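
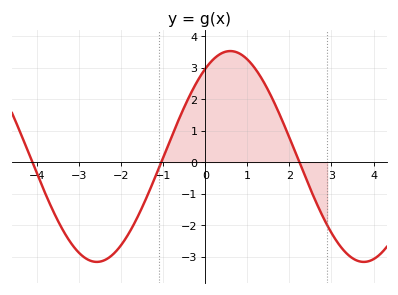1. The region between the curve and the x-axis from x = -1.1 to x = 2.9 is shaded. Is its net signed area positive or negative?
positive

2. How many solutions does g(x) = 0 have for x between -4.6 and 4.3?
3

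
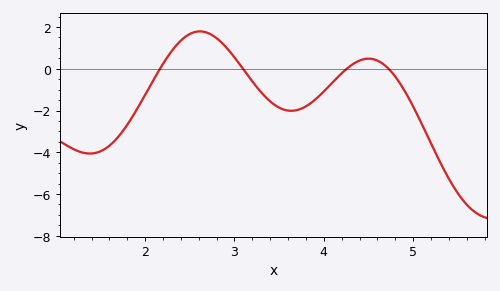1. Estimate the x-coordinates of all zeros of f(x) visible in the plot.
2.2, 3.1, 4.3, 4.7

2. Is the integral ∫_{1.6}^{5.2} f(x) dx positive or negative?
negative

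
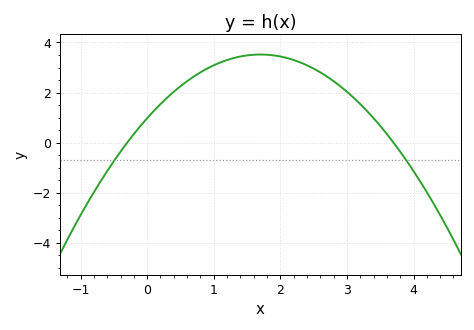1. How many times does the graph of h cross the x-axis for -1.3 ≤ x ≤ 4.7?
2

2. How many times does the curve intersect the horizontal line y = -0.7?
2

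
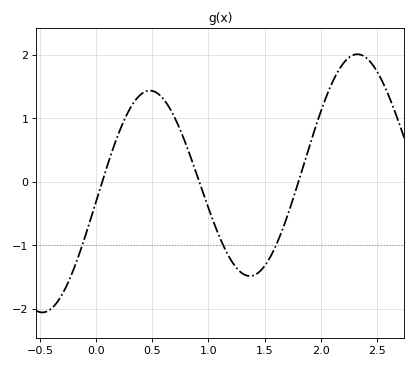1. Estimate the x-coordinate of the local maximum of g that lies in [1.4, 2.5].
2.33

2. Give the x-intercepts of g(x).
0.054, 0.919, 1.8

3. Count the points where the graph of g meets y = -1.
3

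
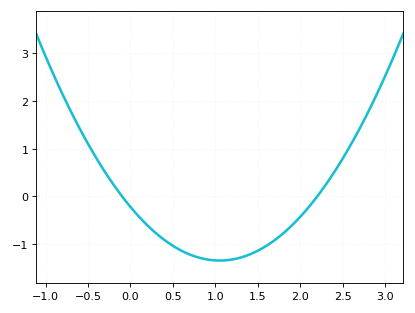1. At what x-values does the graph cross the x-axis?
-0.1, 2.2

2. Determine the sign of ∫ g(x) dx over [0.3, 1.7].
negative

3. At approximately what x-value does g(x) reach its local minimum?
1.05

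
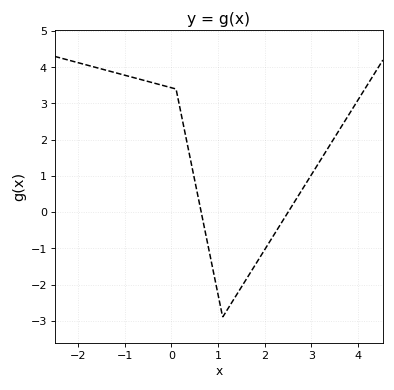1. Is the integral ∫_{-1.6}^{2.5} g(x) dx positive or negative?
positive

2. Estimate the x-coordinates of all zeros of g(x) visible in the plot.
0.6, 2.5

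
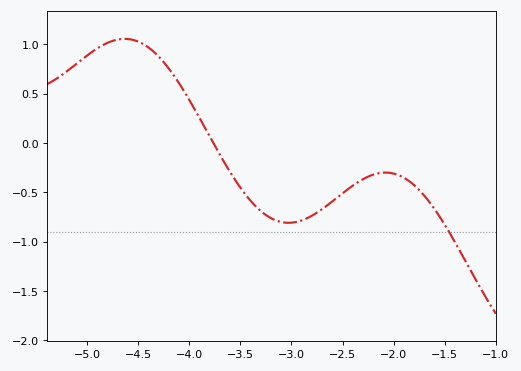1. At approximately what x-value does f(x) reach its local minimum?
-3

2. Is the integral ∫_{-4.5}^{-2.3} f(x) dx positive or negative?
negative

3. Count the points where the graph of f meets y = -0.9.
1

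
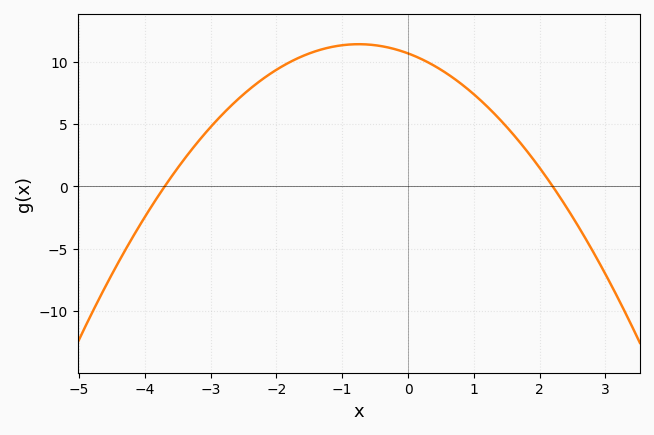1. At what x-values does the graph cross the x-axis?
-3.6, 2.2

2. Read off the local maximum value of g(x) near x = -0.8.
11.5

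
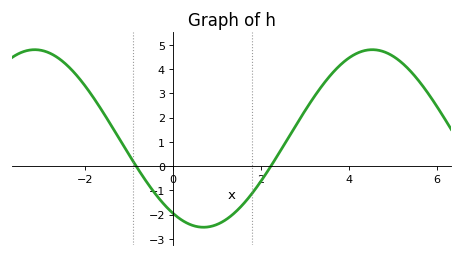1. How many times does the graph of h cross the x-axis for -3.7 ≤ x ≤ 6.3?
2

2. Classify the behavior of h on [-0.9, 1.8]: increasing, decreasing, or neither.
neither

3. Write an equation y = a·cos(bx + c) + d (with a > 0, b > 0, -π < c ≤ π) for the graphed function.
y = 3.66cos(0.82x + 2.6) + 1.14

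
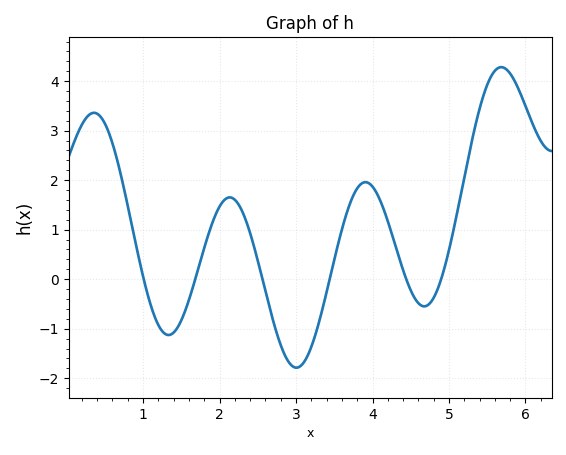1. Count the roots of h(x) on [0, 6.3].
6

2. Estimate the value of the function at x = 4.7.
-0.5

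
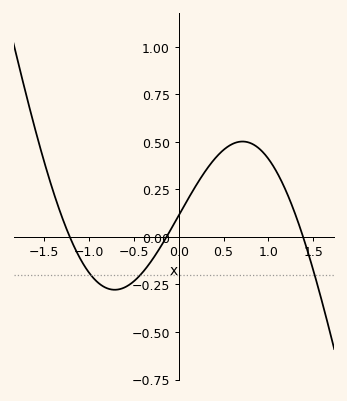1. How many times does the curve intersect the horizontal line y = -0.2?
3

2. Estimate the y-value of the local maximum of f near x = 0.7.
0.5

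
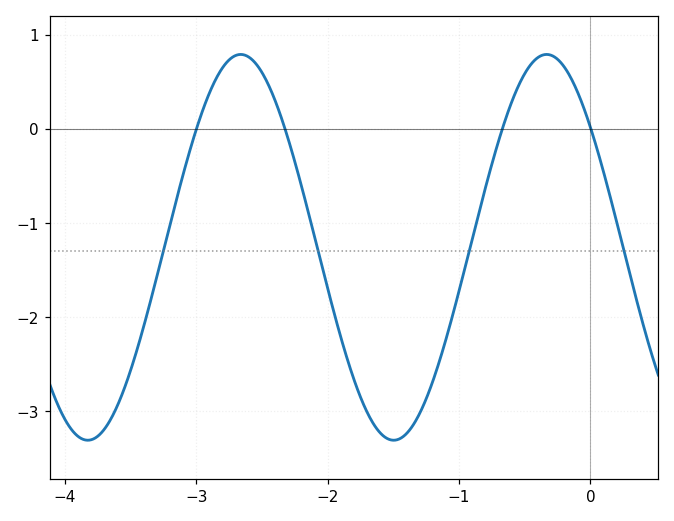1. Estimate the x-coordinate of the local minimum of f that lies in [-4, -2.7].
-3.82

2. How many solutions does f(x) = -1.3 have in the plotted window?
4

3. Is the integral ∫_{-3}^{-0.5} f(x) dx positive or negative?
negative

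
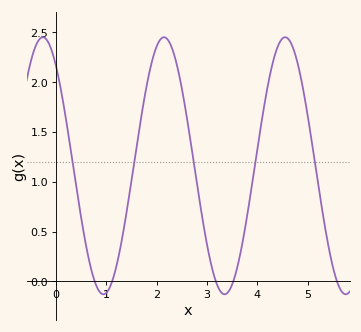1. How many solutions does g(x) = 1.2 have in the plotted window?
5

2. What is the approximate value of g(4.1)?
1.65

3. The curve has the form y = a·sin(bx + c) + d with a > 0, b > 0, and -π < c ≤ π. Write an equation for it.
y = 1.29sin(2.61x + 2.25) + 1.16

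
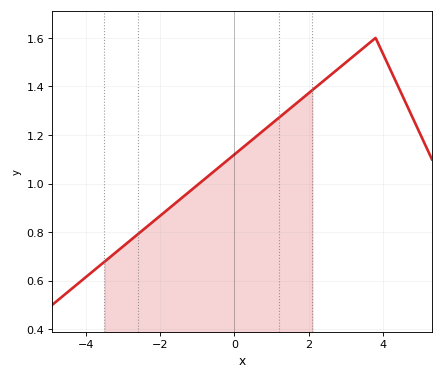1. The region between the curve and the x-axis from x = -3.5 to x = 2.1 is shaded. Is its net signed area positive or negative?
positive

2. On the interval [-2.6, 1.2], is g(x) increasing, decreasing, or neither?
increasing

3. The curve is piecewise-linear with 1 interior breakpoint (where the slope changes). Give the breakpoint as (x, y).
(3.8, 1.6)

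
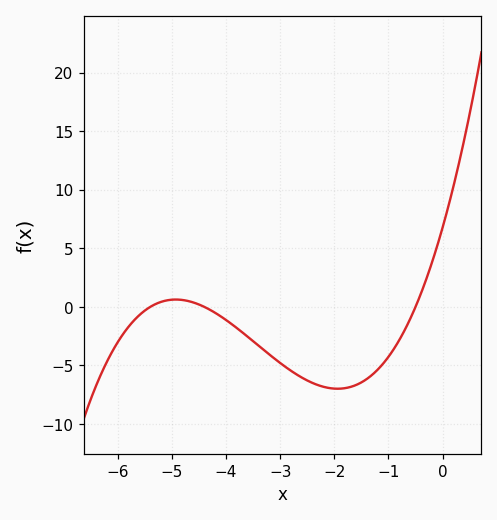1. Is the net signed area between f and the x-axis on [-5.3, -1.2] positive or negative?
negative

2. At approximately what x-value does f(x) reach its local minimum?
-1.9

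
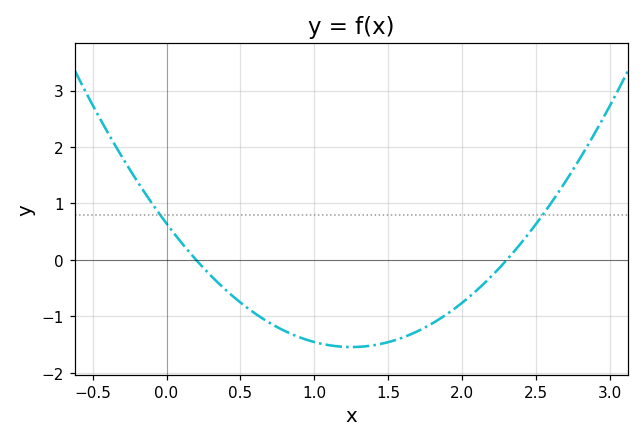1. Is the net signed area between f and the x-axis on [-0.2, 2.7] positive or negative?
negative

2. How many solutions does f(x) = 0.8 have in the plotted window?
2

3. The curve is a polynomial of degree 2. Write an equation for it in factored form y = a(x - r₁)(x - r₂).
y = 1.4(x - 0.2)(x - 2.3)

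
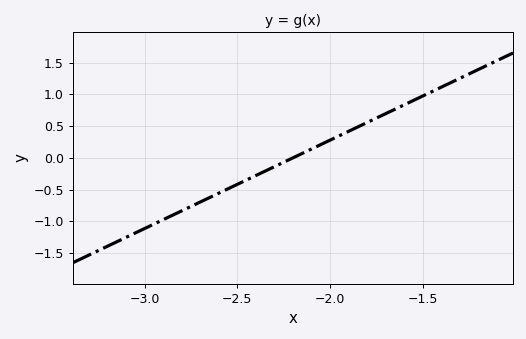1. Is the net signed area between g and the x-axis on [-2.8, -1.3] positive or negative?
positive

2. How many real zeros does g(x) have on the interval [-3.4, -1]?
1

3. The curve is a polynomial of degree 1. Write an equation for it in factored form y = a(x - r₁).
y = 1.39(x + 2.2)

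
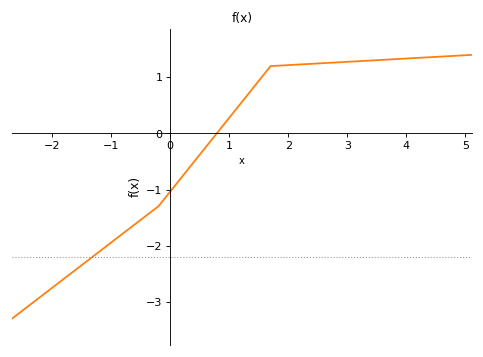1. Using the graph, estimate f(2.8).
1.3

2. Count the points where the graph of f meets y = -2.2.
1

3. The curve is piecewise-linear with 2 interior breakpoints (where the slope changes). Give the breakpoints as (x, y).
(-0.2, -1.3); (1.7, 1.2)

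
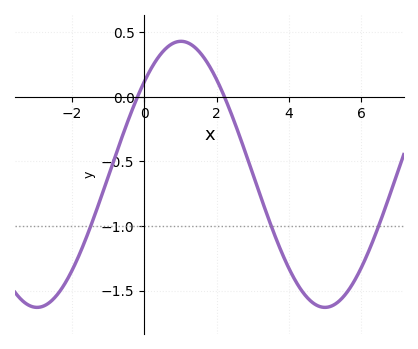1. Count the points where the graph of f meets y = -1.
3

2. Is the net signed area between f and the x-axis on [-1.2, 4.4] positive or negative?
negative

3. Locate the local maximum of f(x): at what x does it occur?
1.01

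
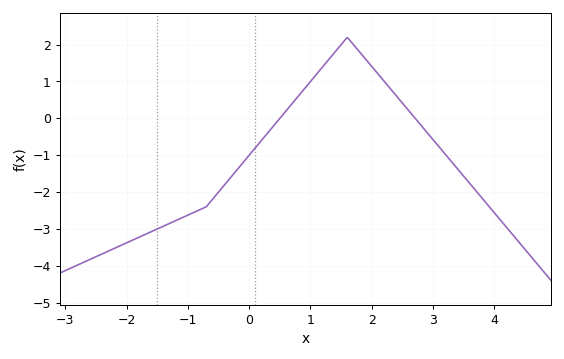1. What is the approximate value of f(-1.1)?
-2.7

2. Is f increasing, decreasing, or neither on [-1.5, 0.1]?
increasing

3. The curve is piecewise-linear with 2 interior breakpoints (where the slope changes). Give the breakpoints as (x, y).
(-0.7, -2.4); (1.6, 2.2)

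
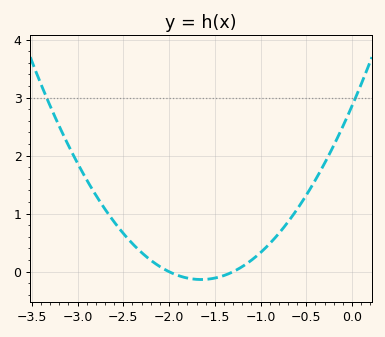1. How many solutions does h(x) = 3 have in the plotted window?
2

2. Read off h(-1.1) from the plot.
0.2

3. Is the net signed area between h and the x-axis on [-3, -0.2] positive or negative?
positive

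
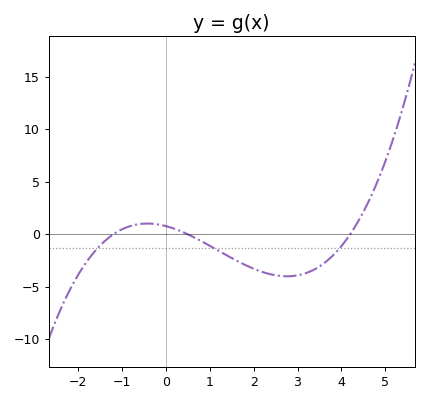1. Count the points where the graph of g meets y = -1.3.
3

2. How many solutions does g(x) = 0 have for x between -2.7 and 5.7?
3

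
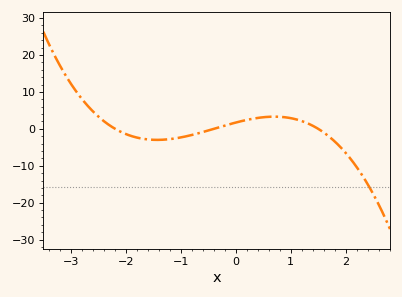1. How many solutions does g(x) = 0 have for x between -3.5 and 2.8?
3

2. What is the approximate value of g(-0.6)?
-1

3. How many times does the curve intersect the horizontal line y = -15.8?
1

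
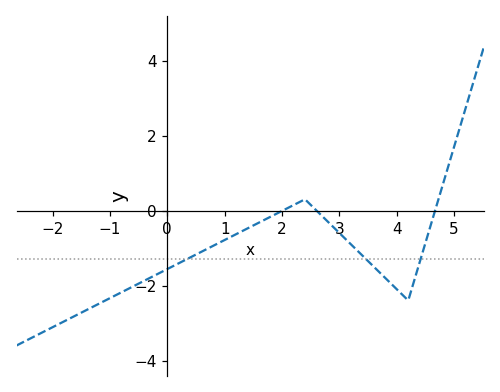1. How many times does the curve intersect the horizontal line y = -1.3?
3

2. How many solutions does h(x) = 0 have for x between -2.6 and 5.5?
3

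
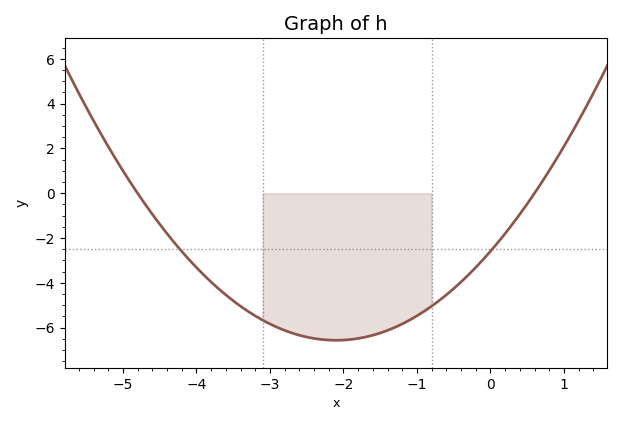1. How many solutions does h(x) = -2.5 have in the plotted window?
2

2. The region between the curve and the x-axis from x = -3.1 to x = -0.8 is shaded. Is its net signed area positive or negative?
negative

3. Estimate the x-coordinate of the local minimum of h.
-2.1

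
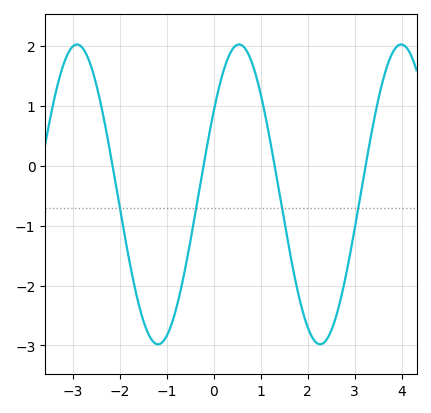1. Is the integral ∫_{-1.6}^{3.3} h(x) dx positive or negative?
negative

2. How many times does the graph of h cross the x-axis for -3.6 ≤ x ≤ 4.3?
4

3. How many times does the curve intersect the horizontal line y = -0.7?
4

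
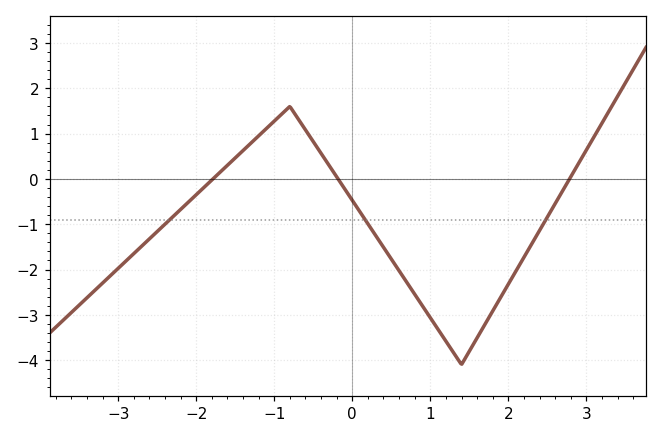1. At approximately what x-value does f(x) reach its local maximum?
-0.802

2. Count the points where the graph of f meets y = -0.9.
3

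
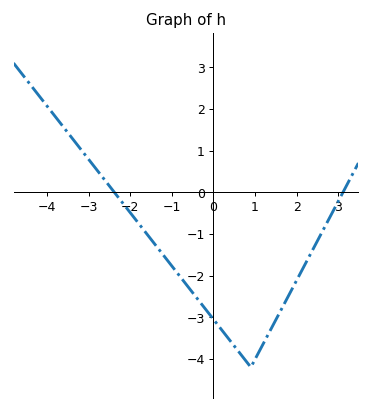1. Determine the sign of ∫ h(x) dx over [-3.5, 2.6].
negative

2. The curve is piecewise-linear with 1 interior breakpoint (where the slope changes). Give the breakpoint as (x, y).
(0.9, -4.2)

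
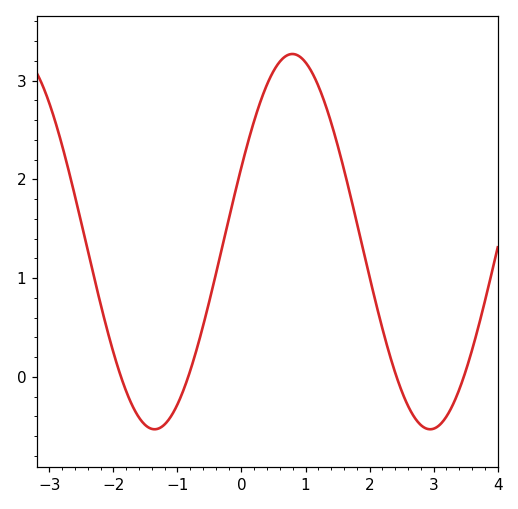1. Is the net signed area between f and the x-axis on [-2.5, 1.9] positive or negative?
positive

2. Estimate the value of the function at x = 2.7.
-0.4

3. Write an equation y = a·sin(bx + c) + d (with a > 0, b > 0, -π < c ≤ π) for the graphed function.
y = 1.9sin(1.5x + 0.41) + 1.37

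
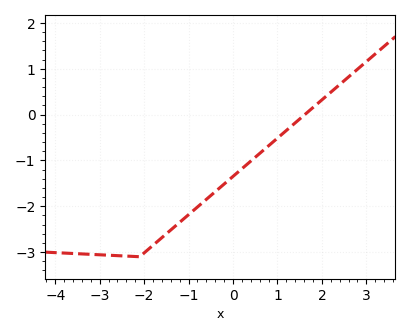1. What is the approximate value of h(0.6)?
-0.8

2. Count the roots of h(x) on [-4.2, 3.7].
1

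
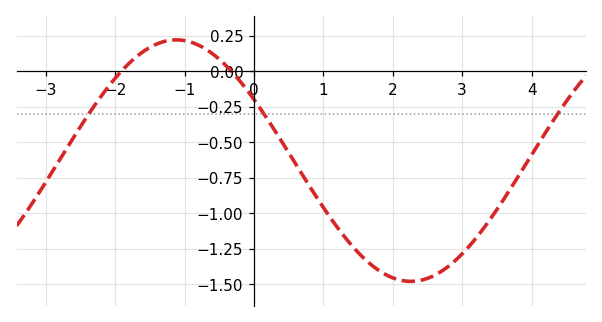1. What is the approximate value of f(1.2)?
-1.1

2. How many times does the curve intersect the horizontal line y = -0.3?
3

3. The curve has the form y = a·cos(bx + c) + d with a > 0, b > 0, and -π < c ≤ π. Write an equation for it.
y = 0.85cos(0.93x + 1) - 0.63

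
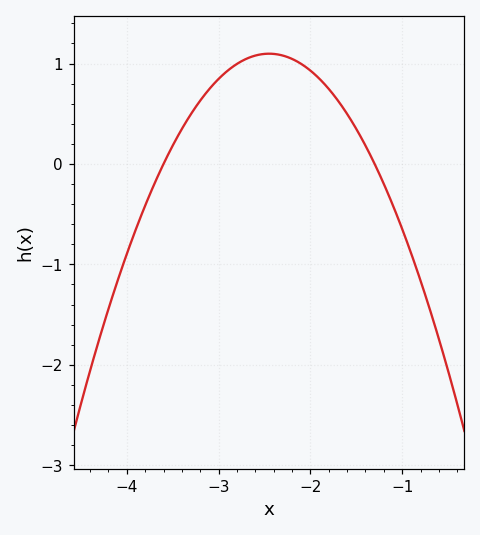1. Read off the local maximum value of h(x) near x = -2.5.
1.1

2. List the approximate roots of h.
-3.6, -1.3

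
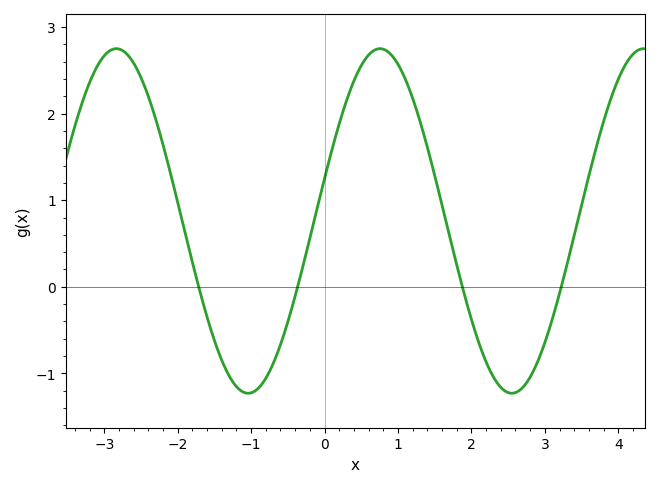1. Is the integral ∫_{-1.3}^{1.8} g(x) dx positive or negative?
positive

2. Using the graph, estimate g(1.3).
1.91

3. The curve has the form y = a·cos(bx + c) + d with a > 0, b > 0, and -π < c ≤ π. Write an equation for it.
y = 1.99cos(1.75x - 1.32) + 0.76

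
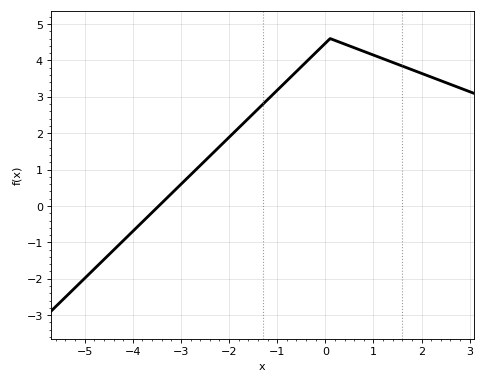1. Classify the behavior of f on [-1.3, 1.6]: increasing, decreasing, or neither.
neither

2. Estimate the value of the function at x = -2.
1.89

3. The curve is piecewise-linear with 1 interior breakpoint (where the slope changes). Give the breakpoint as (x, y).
(0.1, 4.6)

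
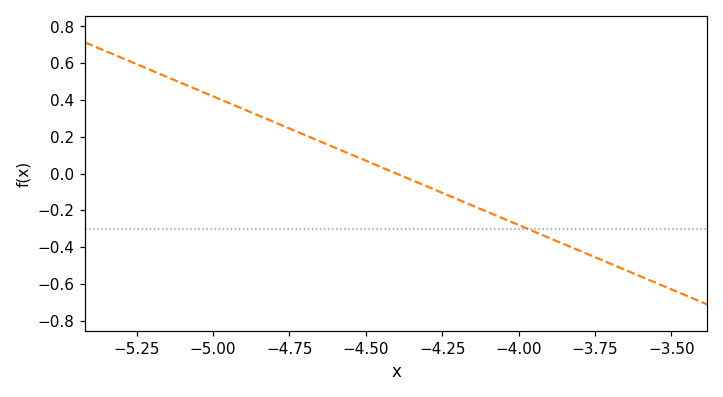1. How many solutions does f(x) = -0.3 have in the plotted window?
1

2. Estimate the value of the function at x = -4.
-0.28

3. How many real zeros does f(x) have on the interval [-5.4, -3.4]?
1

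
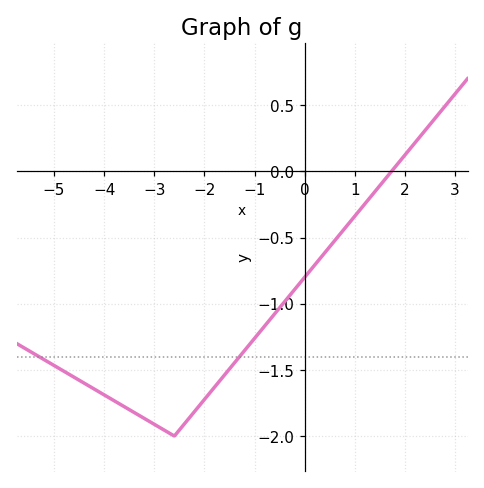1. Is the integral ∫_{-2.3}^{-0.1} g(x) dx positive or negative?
negative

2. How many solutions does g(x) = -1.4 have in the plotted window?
2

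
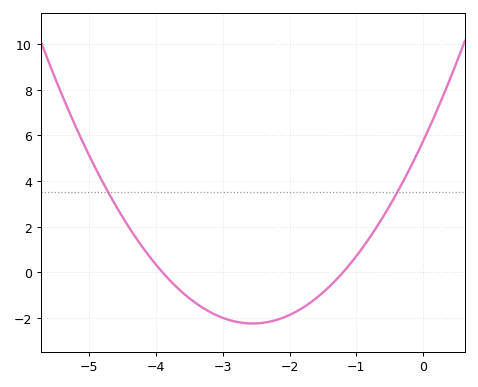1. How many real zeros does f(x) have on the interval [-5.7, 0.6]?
2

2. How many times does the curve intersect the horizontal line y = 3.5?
2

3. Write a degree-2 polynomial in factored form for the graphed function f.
y = 1.23(x + 3.9)(x + 1.2)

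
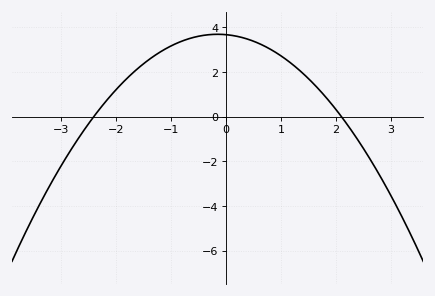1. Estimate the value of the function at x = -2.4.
0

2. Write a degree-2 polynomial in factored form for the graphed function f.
y = -0.73(x + 2.4)(x - 2.1)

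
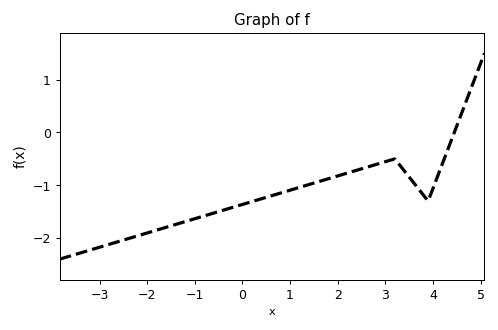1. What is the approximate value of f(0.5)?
-1.2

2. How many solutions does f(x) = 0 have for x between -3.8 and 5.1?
1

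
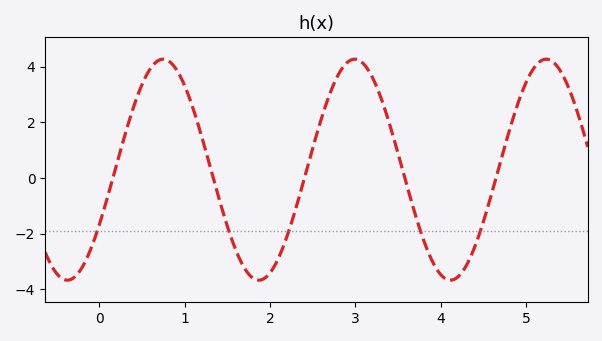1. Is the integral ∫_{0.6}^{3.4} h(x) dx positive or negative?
positive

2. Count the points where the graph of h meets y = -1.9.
5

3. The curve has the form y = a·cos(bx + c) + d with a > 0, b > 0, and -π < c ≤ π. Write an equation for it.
y = 3.97cos(2.8x - 2.1) + 0.3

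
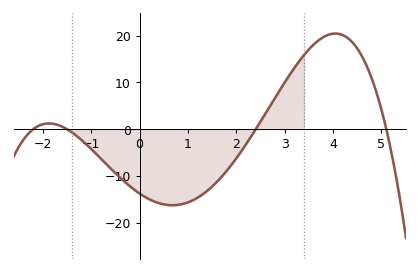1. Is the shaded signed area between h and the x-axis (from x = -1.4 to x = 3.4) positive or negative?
negative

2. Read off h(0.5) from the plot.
-16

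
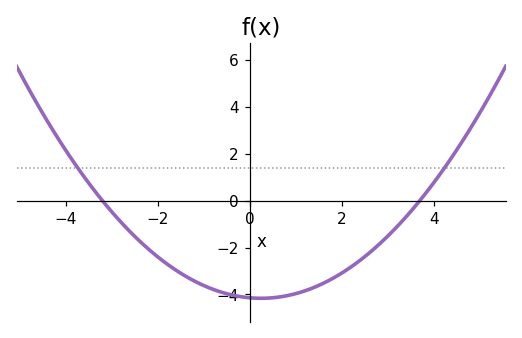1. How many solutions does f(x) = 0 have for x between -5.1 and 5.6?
2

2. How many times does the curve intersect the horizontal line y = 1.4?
2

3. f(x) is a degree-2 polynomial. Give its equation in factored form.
y = 0.35(x + 3.2)(x - 3.7)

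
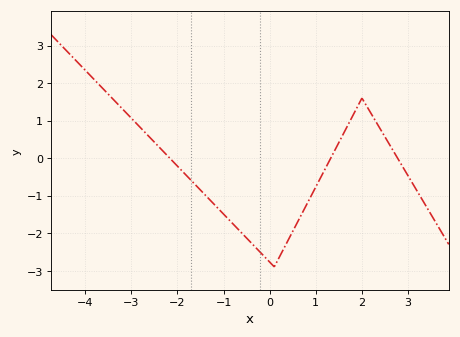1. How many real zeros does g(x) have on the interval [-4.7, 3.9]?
3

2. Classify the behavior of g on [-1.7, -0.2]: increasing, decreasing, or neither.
decreasing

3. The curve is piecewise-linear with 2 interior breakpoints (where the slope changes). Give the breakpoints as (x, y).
(0.1, -2.9); (2, 1.6)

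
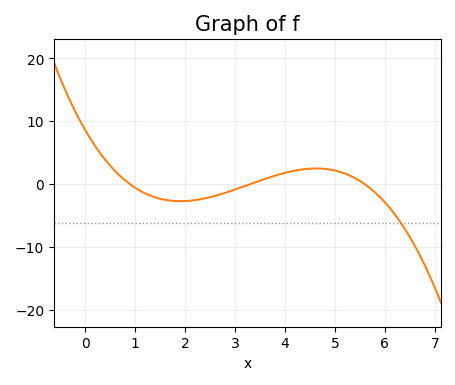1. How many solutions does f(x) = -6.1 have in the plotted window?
1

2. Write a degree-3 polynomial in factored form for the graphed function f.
y = -0.52(x - 0.9)(x - 3.3)(x - 5.6)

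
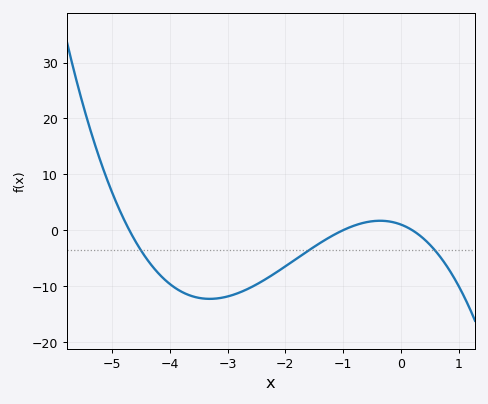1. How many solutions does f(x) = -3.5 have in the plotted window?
3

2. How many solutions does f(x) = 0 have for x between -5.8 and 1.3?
3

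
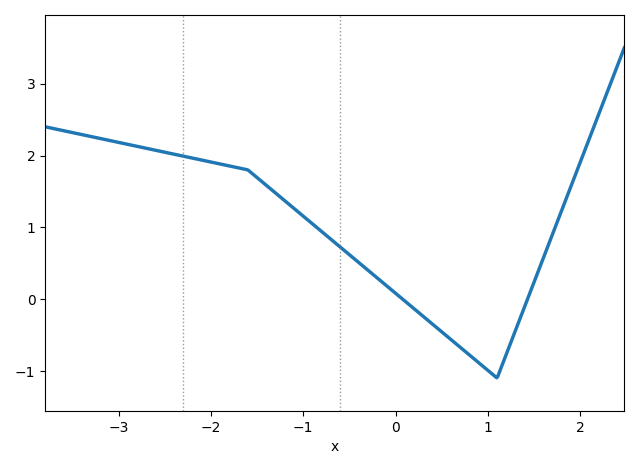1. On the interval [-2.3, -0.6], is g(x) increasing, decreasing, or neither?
decreasing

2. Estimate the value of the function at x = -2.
1.91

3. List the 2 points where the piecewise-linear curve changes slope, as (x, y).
(-1.6, 1.8); (1.1, -1.1)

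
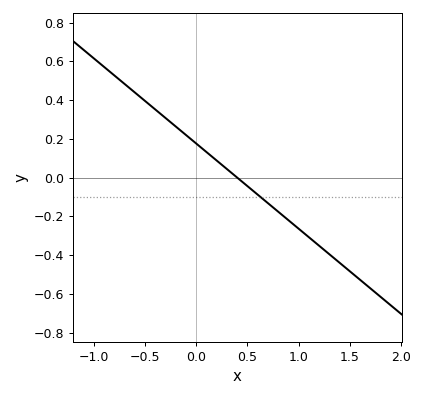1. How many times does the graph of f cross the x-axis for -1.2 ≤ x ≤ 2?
1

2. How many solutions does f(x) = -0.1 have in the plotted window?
1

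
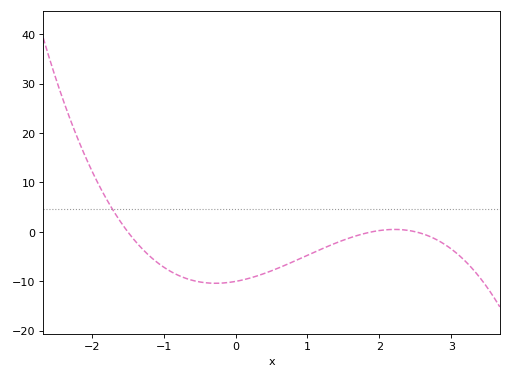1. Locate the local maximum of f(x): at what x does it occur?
2.2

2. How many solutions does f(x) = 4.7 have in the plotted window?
1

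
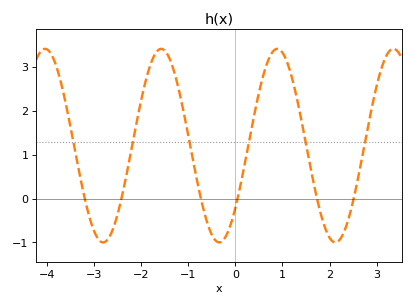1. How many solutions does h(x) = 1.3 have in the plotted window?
6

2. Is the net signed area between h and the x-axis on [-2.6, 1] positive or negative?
positive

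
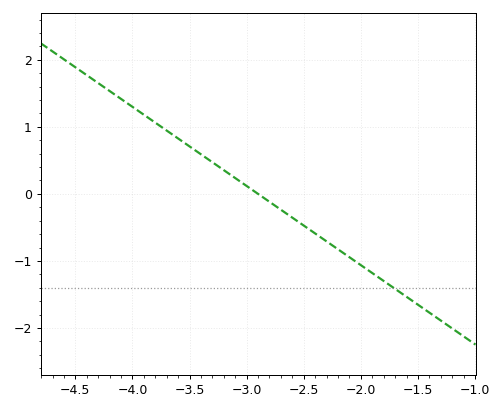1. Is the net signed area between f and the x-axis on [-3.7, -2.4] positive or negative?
positive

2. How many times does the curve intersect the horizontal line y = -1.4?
1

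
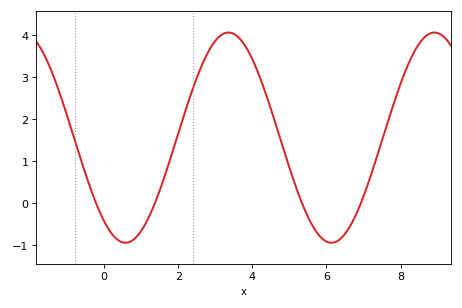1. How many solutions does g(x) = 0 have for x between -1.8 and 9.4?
4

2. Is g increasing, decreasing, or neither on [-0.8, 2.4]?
neither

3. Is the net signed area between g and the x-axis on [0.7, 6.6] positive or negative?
positive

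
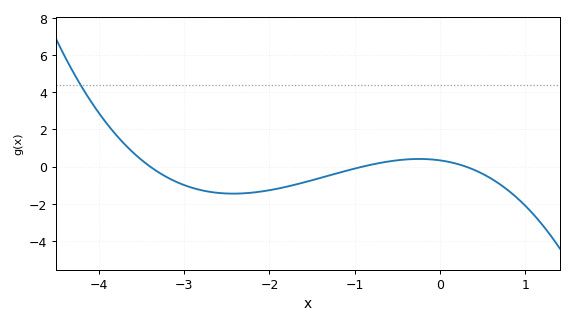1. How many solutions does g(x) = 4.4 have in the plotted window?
1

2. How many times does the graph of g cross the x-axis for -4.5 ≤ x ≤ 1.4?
3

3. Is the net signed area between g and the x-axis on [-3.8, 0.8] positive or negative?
negative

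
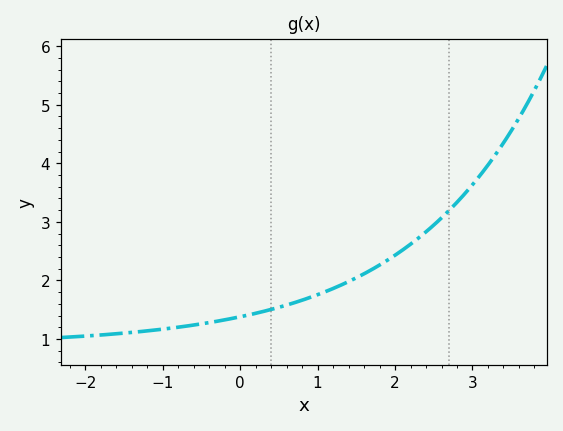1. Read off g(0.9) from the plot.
1.71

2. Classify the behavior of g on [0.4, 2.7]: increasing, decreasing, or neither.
increasing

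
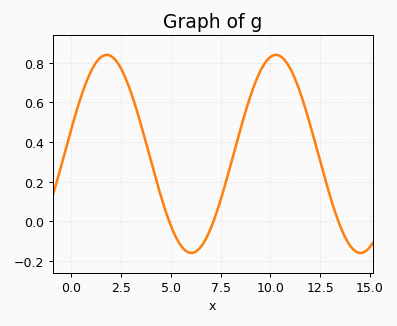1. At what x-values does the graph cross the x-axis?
4.92, 7.14, 13.4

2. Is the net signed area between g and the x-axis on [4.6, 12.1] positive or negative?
positive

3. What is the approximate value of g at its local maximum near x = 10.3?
0.84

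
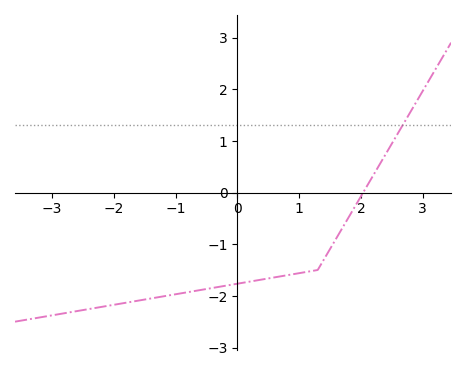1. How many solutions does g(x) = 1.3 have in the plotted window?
1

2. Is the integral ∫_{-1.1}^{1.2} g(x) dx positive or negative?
negative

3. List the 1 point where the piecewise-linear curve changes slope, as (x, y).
(1.3, -1.5)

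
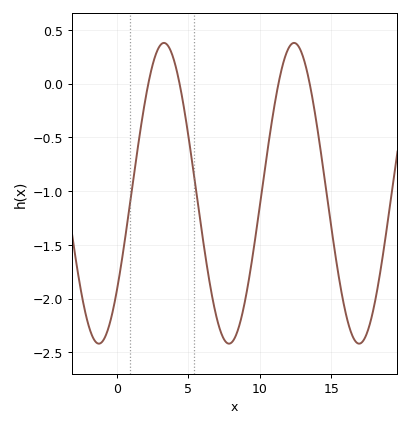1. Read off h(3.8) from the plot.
0.294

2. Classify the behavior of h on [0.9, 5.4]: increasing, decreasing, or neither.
neither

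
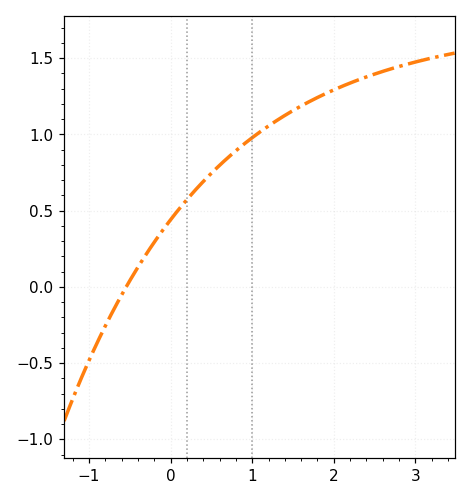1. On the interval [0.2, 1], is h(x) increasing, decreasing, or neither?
increasing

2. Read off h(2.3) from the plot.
1.35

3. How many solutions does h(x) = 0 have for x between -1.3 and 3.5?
1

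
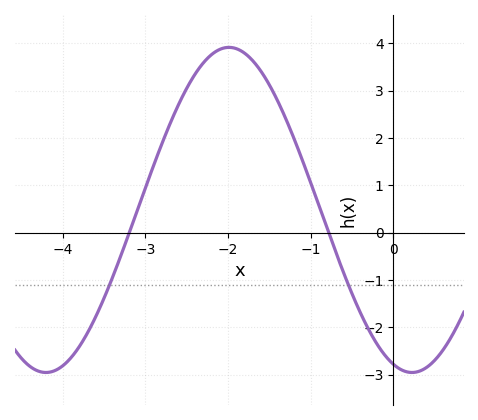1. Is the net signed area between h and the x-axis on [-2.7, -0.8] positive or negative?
positive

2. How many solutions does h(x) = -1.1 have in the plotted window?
2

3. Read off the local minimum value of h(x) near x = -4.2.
-2.9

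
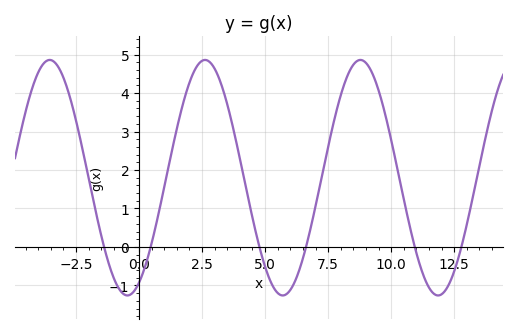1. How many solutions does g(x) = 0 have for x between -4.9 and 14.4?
6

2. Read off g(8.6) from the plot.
4.8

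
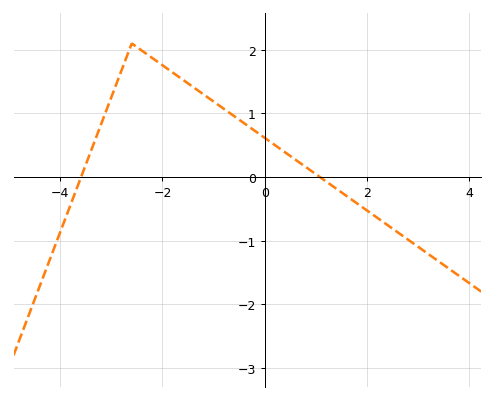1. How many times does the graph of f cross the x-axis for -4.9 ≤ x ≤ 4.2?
2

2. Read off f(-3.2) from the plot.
0.8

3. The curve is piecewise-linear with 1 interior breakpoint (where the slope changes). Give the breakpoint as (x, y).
(-2.6, 2.1)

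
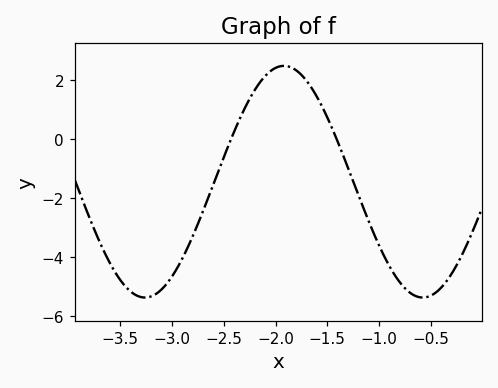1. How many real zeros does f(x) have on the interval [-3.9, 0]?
2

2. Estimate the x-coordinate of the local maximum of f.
-1.9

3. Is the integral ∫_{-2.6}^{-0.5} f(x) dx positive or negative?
negative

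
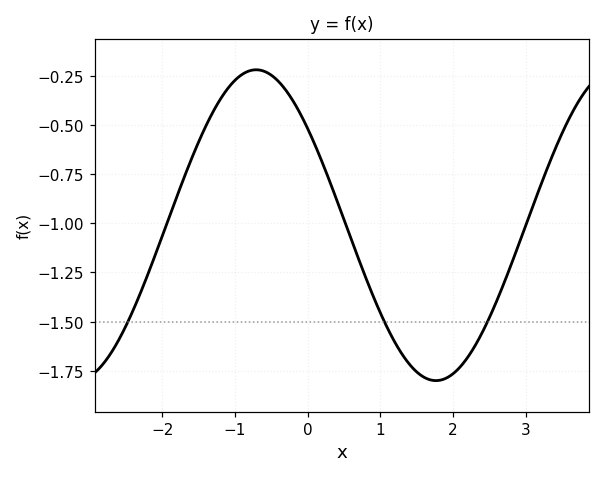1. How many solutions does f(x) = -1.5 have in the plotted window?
3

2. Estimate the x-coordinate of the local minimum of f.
1.77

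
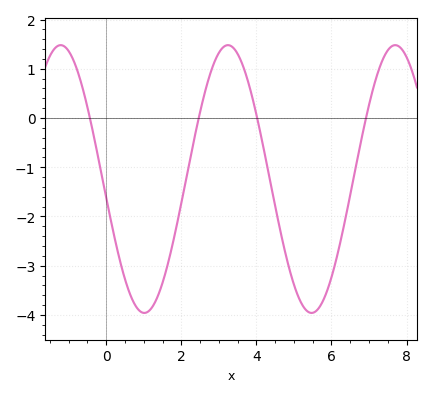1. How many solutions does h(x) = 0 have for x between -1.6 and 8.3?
4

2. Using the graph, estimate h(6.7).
-0.8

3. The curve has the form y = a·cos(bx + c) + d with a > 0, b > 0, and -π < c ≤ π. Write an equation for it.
y = 2.72cos(1.4x + 1.7) - 1.24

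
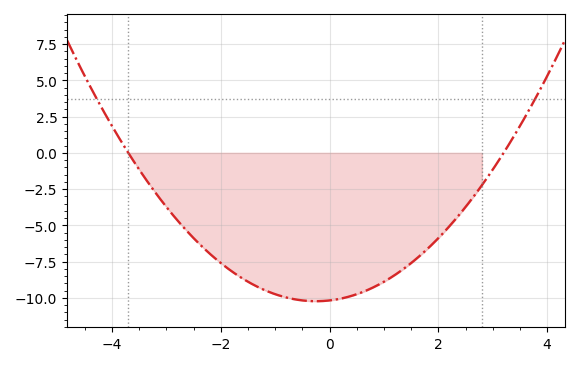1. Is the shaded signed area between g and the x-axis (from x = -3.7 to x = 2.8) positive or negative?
negative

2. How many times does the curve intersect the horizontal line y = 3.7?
2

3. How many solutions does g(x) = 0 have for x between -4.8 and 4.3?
2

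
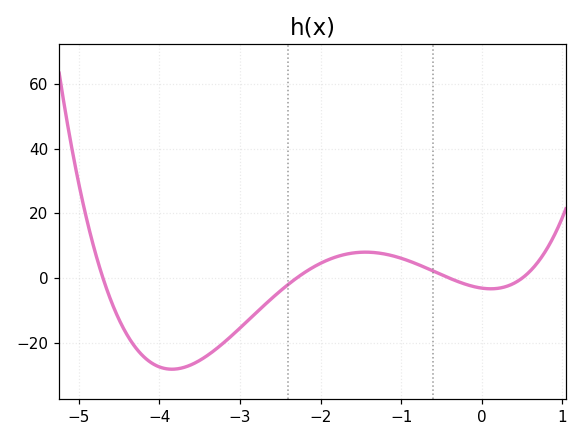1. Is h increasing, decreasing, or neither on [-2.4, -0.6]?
neither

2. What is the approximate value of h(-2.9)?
-14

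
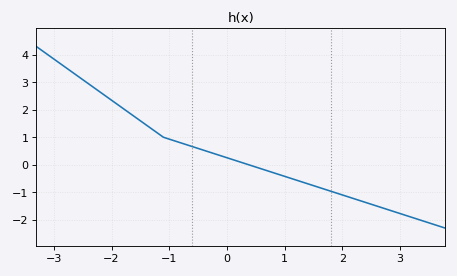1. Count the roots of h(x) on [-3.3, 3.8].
1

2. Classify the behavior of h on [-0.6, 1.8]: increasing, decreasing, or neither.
decreasing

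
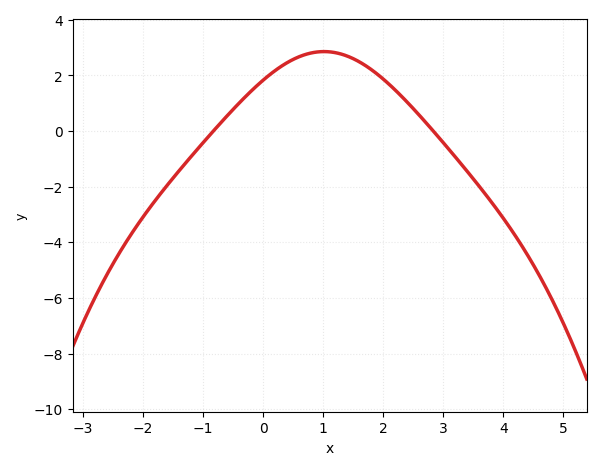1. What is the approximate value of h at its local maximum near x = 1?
2.86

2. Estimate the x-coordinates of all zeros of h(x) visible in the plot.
-0.829, 2.83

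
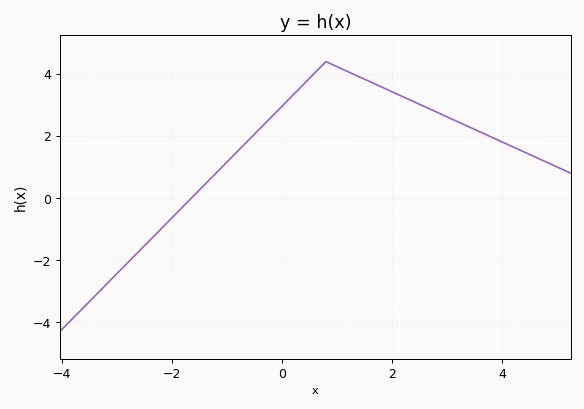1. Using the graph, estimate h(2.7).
2.8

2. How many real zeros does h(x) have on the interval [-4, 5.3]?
1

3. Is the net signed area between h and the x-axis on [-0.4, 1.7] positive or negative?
positive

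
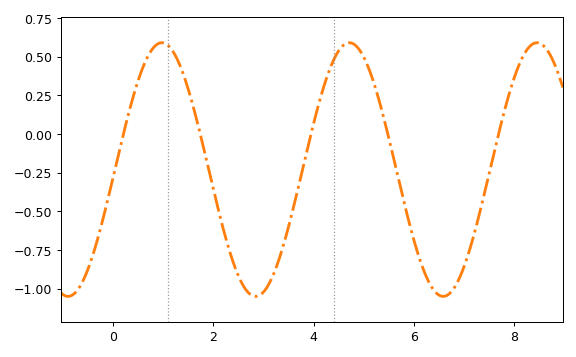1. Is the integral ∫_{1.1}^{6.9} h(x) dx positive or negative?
negative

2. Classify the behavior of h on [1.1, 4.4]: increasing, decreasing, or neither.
neither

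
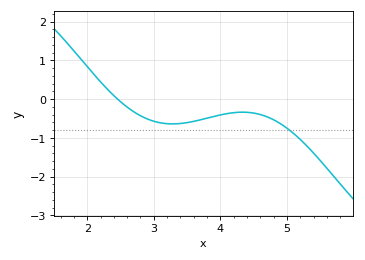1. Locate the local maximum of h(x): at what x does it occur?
4.3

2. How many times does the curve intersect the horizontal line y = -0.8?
1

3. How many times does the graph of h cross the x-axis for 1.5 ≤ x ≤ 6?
1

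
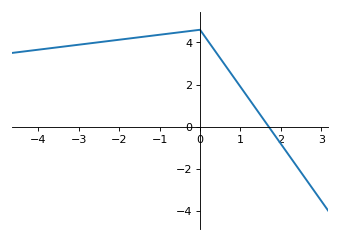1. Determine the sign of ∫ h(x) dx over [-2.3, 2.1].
positive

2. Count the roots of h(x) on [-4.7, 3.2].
1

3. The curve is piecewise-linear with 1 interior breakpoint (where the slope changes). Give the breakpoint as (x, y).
(0, 4.6)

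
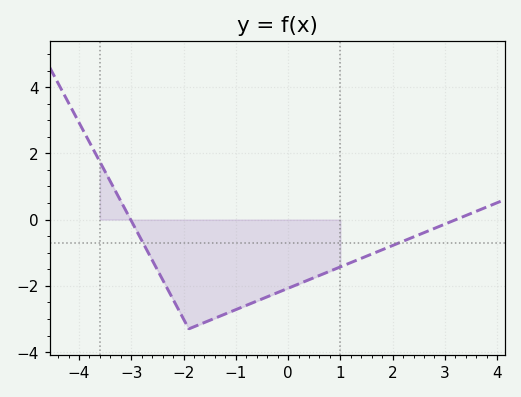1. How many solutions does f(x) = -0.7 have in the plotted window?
2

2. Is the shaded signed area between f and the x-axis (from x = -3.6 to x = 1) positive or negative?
negative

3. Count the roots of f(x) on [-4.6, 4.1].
2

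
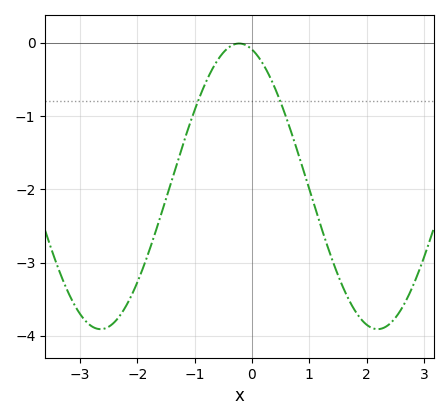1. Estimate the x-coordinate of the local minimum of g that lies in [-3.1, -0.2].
-2.64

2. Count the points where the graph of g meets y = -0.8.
2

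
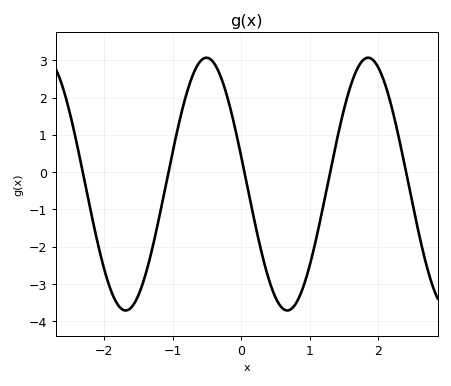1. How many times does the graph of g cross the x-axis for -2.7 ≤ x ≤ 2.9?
5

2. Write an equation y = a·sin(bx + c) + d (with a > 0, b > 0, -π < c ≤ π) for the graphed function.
y = 3.39sin(2.66x + 2.92) - 0.32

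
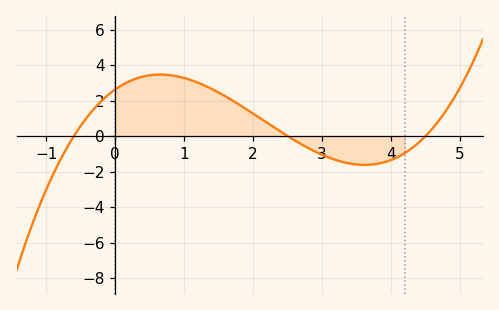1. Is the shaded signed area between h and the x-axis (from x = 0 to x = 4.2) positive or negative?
positive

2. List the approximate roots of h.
-0.6, 2.5, 4.5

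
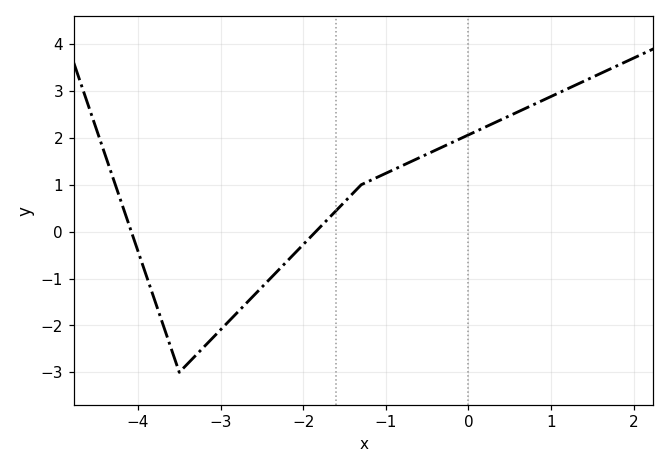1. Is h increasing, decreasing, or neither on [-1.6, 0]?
increasing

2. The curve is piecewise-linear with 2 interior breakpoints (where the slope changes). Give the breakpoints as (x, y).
(-3.5, -3); (-1.3, 1)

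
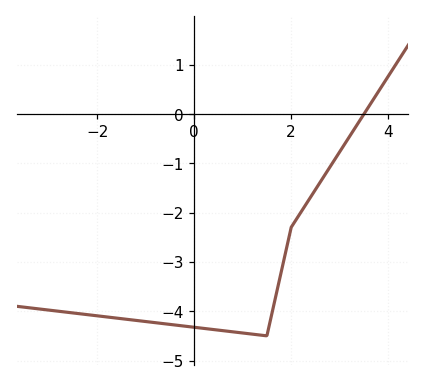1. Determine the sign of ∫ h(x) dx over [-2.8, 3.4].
negative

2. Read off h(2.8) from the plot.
-1.1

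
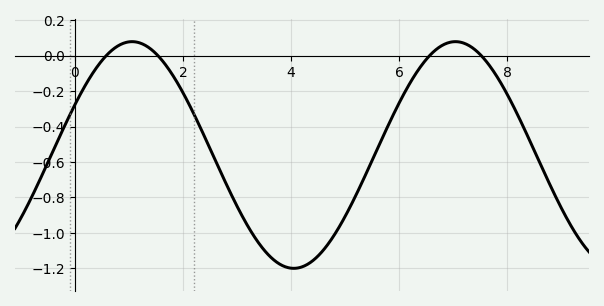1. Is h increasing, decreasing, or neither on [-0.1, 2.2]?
neither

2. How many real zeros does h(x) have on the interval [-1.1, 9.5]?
4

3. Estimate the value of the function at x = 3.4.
-1.06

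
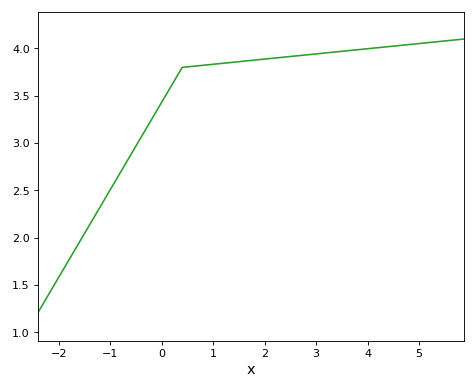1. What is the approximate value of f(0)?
3.45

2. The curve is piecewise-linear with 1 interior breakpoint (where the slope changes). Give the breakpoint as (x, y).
(0.4, 3.8)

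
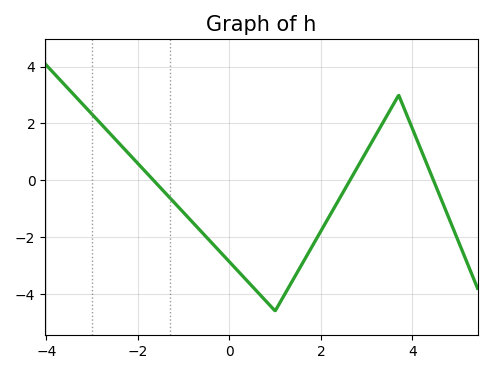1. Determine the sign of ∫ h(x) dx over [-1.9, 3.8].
negative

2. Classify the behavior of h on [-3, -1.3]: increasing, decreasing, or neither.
decreasing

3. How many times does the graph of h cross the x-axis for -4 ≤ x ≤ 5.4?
3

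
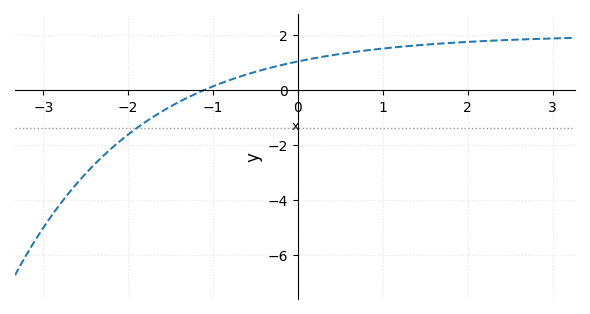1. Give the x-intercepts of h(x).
-1.1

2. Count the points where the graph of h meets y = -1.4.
1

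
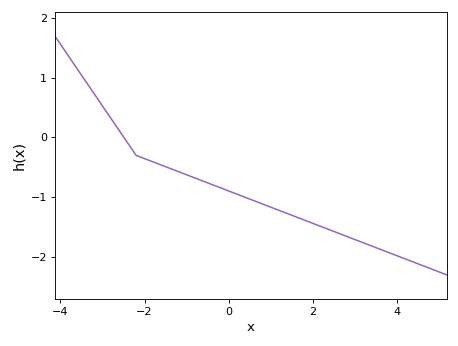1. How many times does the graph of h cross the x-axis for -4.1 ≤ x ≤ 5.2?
1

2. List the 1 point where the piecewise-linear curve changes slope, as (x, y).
(-2.2, -0.3)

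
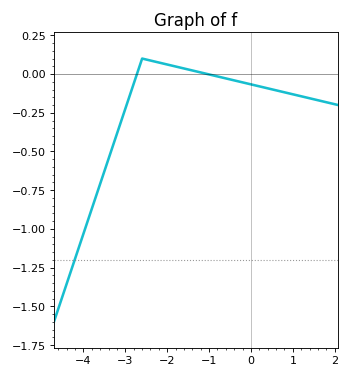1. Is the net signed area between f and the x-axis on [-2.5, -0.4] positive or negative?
positive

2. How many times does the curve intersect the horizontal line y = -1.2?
1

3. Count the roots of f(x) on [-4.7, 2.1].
2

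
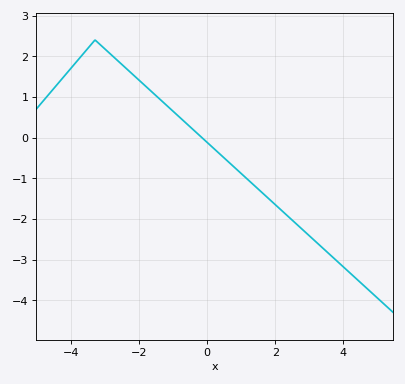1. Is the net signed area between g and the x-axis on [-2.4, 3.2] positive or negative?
negative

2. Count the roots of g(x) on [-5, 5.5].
1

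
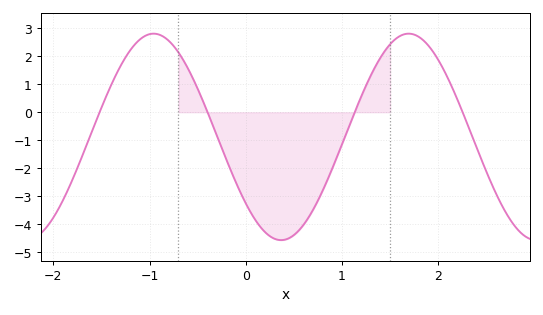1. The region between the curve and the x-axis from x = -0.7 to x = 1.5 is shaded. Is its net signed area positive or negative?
negative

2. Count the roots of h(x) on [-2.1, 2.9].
4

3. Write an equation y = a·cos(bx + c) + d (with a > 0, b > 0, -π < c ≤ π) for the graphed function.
y = 3.69cos(2.37x + 2.27) - 0.88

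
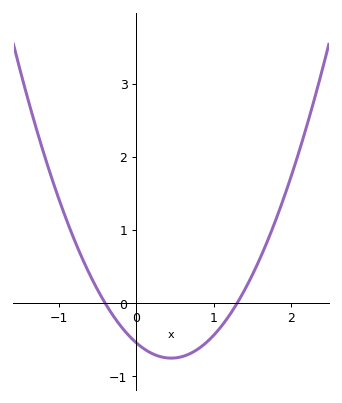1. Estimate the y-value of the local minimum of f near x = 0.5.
-0.8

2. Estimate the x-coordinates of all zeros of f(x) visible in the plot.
-0.4, 1.3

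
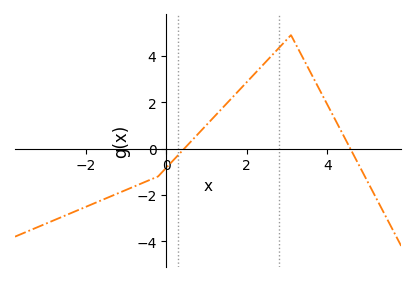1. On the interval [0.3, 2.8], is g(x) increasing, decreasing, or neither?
increasing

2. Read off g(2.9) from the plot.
4.53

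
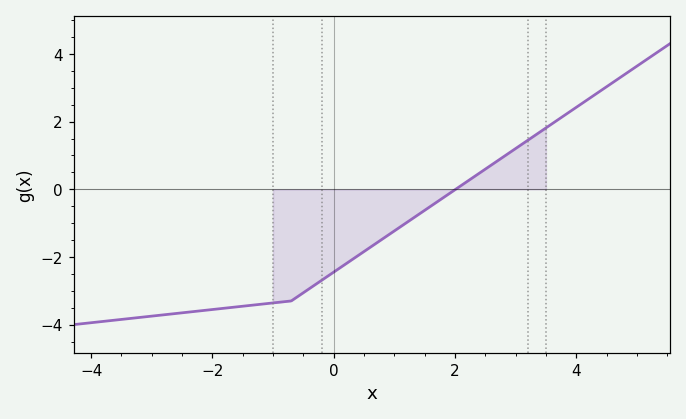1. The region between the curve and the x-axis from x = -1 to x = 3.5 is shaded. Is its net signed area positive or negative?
negative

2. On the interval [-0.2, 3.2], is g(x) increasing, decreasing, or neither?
increasing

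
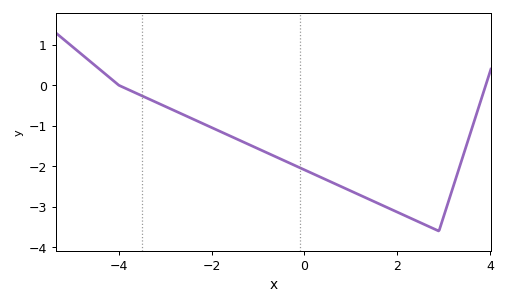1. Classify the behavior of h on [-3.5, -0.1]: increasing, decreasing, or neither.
decreasing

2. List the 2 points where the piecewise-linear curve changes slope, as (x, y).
(-4, 0); (2.9, -3.6)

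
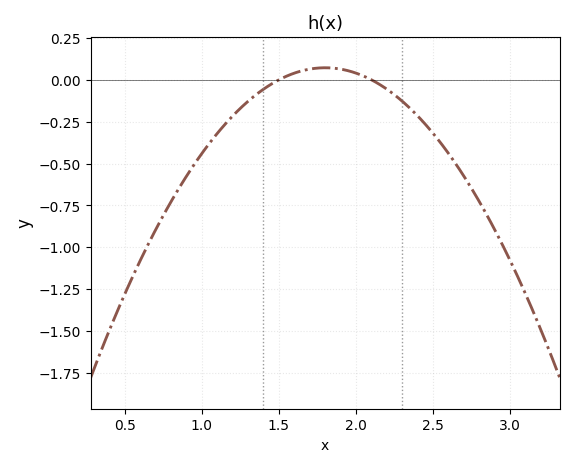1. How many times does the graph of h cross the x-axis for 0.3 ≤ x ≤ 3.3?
2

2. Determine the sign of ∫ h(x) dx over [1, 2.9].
negative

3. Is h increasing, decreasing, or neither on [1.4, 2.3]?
neither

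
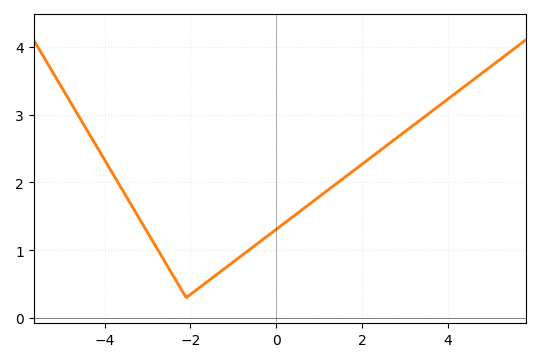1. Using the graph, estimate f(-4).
2.33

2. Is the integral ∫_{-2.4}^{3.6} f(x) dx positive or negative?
positive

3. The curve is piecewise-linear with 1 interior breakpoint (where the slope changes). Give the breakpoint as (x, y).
(-2.1, 0.3)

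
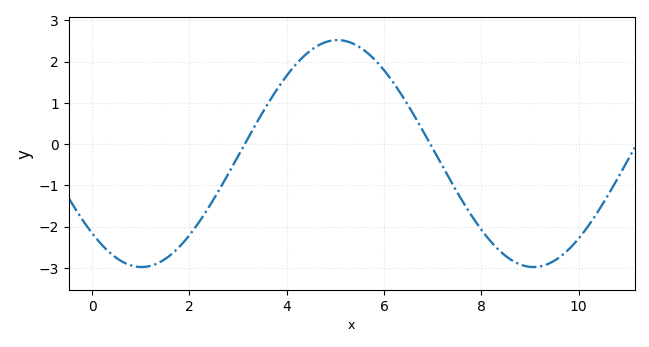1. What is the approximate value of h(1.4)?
-2.86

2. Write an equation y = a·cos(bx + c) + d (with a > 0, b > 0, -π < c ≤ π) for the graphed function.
y = 2.75cos(0.78x + 2.35) - 0.23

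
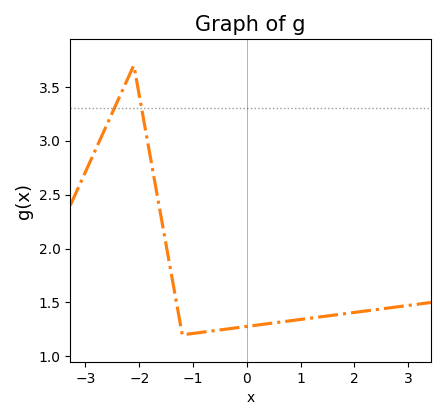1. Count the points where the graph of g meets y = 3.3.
2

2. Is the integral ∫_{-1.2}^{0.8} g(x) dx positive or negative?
positive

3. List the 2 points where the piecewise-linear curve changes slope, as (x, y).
(-2.1, 3.7); (-1.2, 1.2)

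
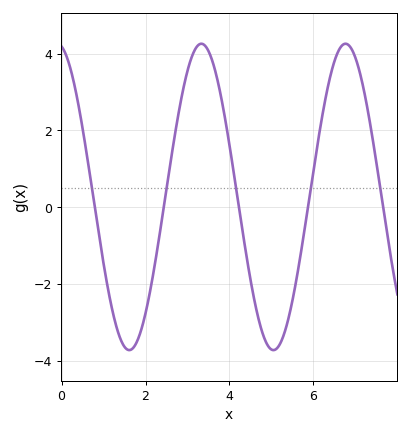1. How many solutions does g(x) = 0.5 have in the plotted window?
5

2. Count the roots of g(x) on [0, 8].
5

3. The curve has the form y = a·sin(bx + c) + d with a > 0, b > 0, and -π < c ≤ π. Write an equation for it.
y = 3.99sin(1.8x + 1.8) + 0.27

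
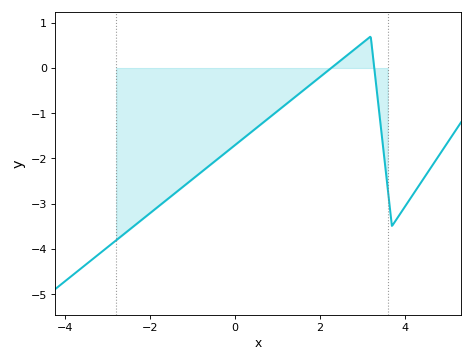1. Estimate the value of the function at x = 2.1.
-0.1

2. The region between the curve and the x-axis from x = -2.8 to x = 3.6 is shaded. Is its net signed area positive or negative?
negative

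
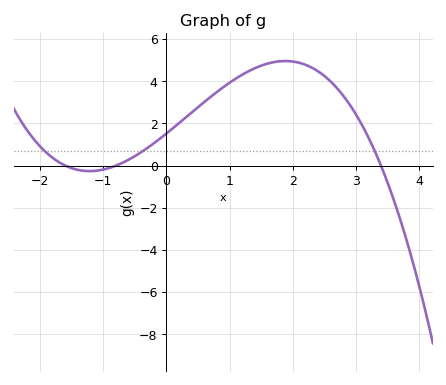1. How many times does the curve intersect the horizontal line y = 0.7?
3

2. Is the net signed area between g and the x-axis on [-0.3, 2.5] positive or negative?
positive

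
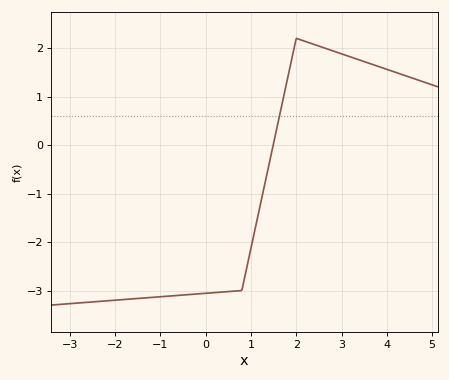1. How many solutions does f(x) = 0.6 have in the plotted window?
1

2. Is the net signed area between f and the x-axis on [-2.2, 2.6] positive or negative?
negative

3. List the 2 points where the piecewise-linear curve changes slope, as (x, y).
(0.8, -3); (2, 2.2)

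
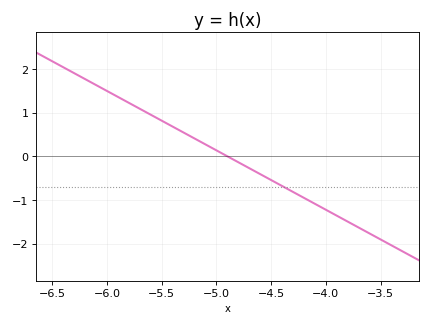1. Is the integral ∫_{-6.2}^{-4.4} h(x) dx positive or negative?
positive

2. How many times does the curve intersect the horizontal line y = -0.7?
1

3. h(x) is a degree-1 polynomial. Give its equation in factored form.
y = -1.36(x + 4.9)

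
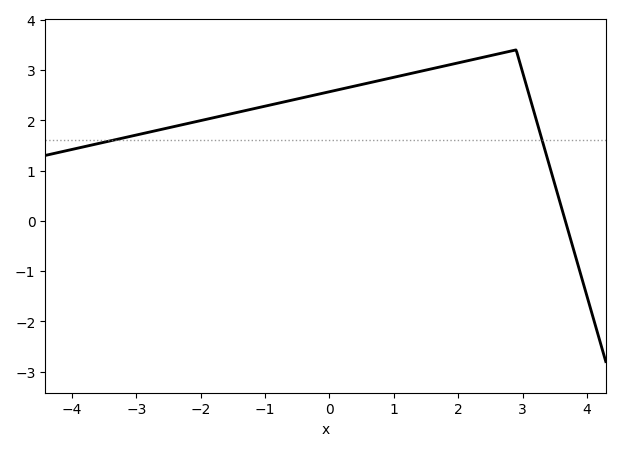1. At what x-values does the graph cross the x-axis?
3.6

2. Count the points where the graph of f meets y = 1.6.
2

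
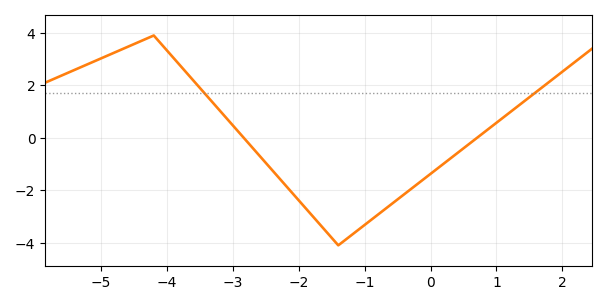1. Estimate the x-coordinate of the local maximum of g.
-4.2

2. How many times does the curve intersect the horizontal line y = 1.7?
2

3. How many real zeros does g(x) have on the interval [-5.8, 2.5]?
2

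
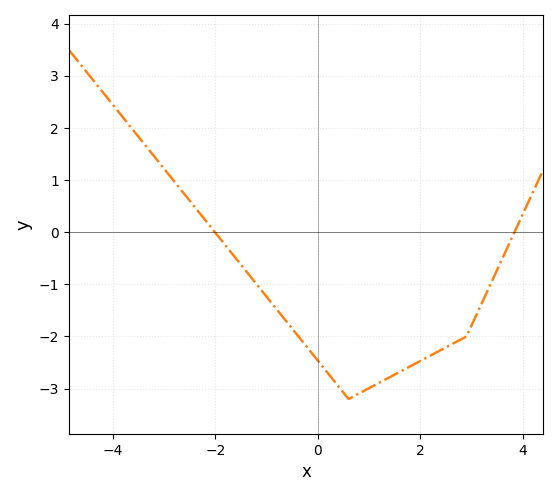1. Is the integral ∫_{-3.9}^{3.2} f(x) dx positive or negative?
negative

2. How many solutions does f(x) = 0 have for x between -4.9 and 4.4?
2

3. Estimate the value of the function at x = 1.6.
-2.68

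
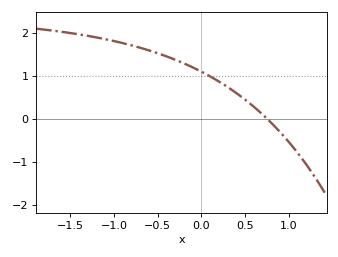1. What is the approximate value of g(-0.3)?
1.38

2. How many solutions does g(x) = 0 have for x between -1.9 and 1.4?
1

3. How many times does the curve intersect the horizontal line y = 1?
1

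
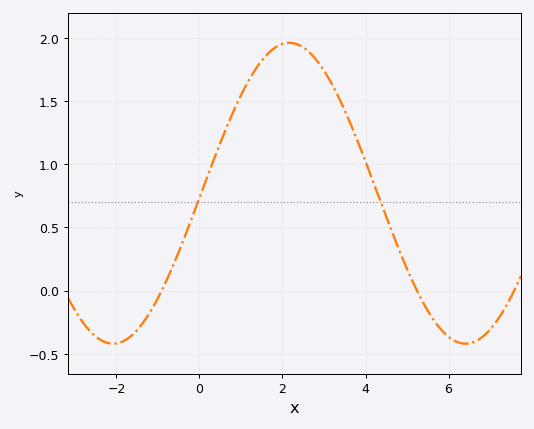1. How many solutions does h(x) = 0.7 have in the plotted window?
2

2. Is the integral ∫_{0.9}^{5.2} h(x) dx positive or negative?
positive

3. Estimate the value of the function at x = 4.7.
0.412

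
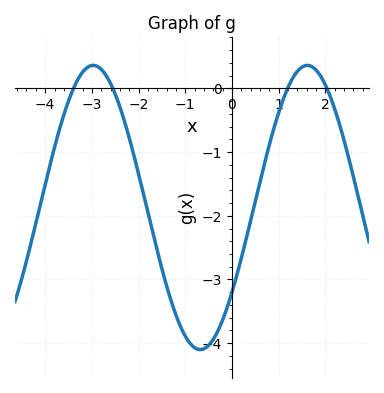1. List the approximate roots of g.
-3.4, -2.6, 1.2, 2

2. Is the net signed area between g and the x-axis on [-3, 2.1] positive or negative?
negative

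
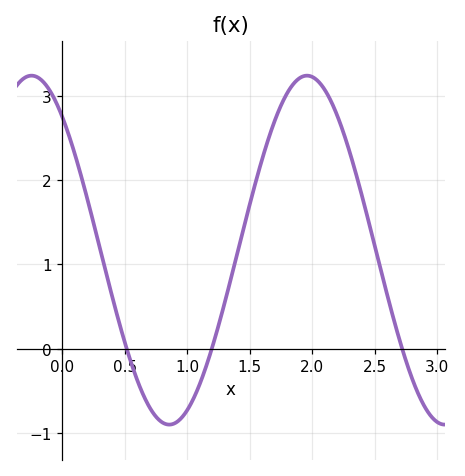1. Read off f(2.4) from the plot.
1.81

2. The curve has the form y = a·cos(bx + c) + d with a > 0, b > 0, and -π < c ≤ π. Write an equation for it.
y = 2.07cos(2.85x + 0.7) + 1.17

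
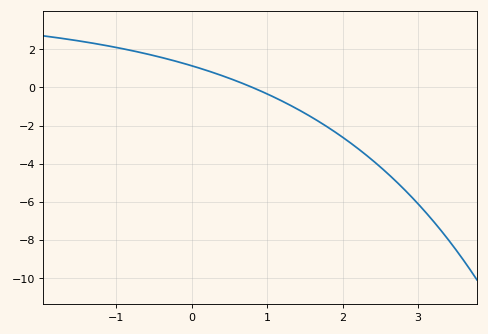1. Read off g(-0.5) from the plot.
1.6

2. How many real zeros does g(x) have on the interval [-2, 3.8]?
1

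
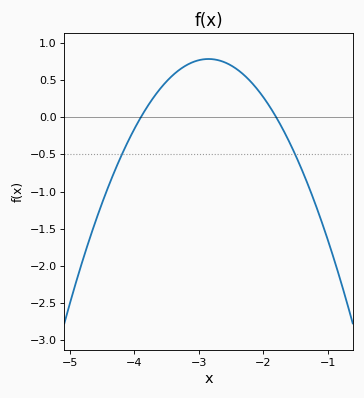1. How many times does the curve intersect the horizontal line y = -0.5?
2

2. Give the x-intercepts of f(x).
-3.9, -1.8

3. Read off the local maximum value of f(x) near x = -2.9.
0.783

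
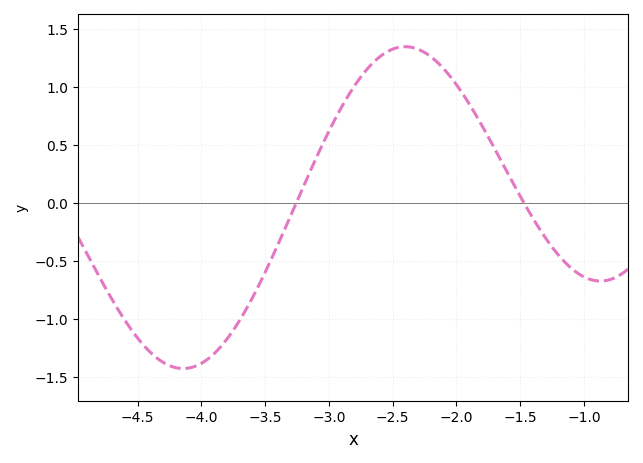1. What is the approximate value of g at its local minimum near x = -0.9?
-0.65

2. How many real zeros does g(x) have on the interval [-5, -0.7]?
2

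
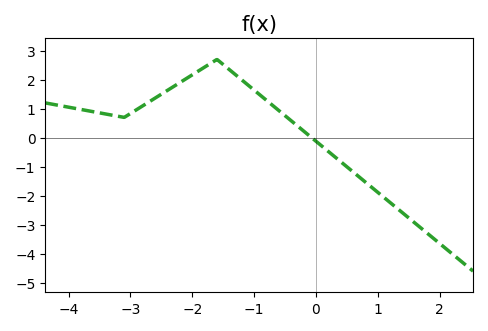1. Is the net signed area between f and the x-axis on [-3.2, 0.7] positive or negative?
positive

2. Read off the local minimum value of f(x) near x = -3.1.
0.701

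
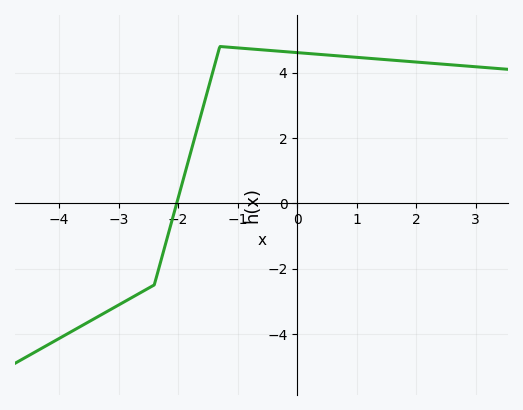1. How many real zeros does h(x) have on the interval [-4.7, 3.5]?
1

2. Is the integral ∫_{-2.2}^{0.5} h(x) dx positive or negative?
positive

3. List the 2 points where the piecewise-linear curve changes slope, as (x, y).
(-2.4, -2.5); (-1.3, 4.8)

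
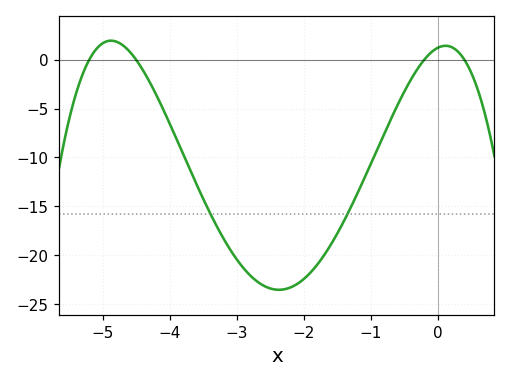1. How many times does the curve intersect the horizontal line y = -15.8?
2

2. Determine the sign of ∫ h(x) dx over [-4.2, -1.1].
negative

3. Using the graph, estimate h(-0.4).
-2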